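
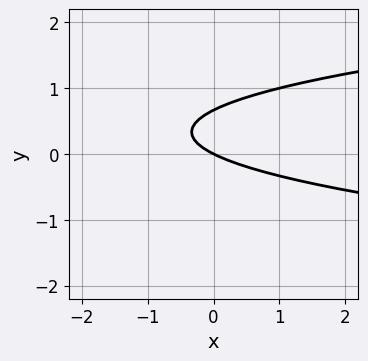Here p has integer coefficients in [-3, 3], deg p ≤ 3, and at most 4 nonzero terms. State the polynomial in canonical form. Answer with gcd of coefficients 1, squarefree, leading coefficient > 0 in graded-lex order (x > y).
3*y^2 - x - 2*y

(a) deg p = 2.
(b) From the axis intercepts and sections: it crosses the x-axis at the gridline x = 0; it meets the y-axis at y = 0 (among the integer gridlines).
(c) Matching integer coefficients to the picture gives p.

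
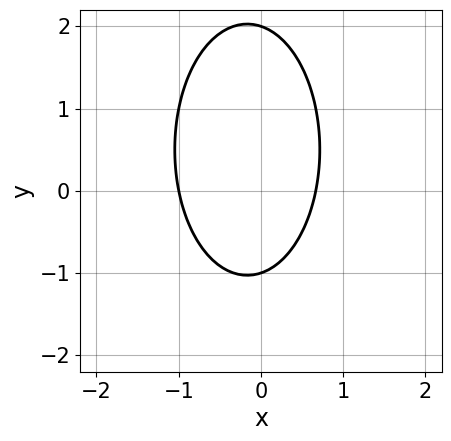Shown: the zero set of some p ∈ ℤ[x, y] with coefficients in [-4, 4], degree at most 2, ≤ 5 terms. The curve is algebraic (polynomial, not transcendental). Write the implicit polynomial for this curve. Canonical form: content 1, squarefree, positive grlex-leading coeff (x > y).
Degree: no degree-1 curve has this shape, so deg p = 2.
Observable constraints: it crosses the x-axis at the gridline x = -1; the y-axis gridline crossings are at y ∈ {-1, 2}.
The integer polynomial consistent with all of this is the stated p.

3*x^2 + y^2 + x - y - 2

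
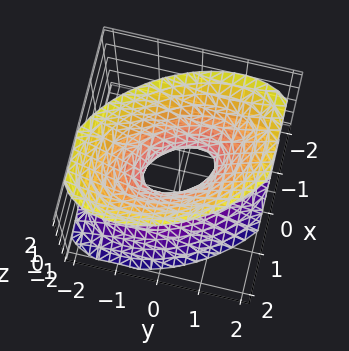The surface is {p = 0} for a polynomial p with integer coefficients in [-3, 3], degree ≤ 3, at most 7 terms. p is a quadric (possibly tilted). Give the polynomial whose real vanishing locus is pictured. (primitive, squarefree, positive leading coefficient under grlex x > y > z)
(a) The degree is 2 — no degree-1 surface has this shape.
(b) From the visible intercepts: it misses every integer gridline on the z-axis.
(c) Solving for integer coefficients yields p as stated.

3*x^2 + 2*x*y + 2*y^2 - 2*z^2 - 1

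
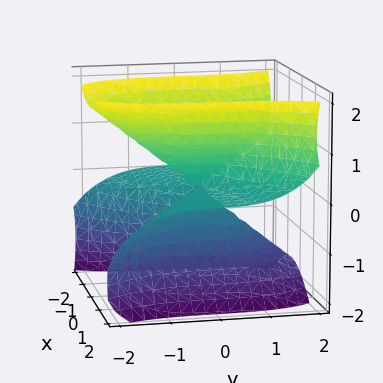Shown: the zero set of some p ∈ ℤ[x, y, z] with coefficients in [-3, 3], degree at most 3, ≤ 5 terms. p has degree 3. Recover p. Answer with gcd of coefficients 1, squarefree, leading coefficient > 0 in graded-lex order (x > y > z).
3*x^2*z - y^3 - 2*z^3

1. deg p = 3. No degree-2 surface has this shape.
2. From the axis intercepts and sections: it meets the y-axis at y = 0 (among the integer gridlines); the visible x-axis segment lies entirely on the surface; it meets the z-axis at z = 0 (among the integer gridlines).
3. Together with the visible shape, these determine p as stated.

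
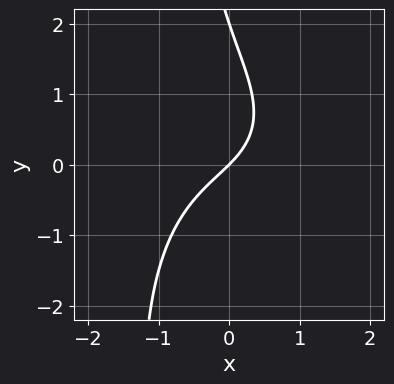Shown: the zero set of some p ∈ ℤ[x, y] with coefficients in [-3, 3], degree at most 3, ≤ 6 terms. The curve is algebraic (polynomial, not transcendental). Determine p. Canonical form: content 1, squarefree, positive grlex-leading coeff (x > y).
1. The degree is 3 — no degree-2 curve has this shape.
2. Against the integer gridlines: one x-axis crossing is at x = 0; the y-axis gridline crossings are at y ∈ {0, 2}.
3. Putting this together gives p.

x^3 + x*y^2 + y^2 + 2*x - 2*y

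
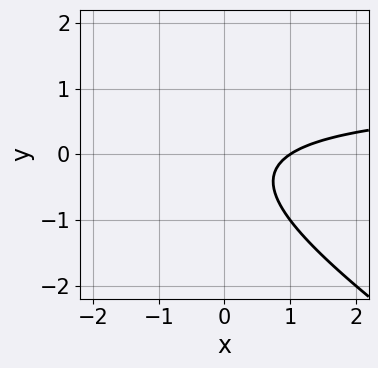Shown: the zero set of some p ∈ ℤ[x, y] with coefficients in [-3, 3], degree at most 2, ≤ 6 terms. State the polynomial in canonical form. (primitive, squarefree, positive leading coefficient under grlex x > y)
Degree: a generic line meets the curve in up to 2 points, so deg p = 2.
Against the integer gridlines: it crosses the x-axis at the gridline x = 1; it misses every integer gridline on the y-axis.
Together with the visible shape, these determine p as stated.

2*x*y + 3*y^2 - 2*x + y + 2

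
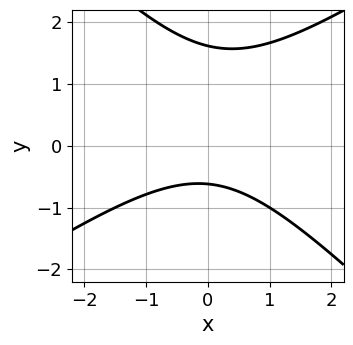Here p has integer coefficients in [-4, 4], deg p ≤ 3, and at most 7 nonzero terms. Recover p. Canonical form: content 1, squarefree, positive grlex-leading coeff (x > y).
2*x^2 - x*y - 3*y^2 + 3*y + 3

deg p = 2.
Observable constraints: it misses every integer gridline on the x-axis.
Solving for integer coefficients yields p as stated.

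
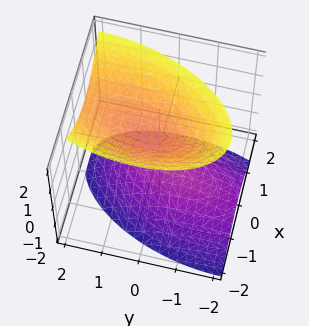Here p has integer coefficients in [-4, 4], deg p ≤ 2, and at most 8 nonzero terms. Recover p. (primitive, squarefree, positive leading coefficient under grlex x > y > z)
3*x^2 - x*y + y^2 - y*z - 2*z^2 + 1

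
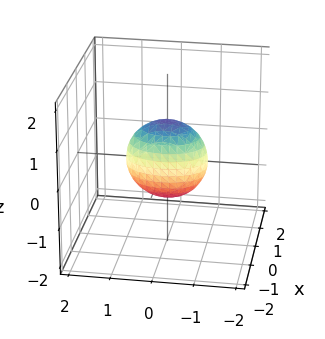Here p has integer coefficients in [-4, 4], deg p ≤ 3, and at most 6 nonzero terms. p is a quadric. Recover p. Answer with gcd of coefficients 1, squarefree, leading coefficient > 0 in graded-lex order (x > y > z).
2*x^2 + y^2 + z^2 - 1

(a) deg p = 2. A closed, bounded, convex surface; a quadric.
(b) Symmetries: mirror symmetry x ↦ −x ⇒ only even powers of x; mirror symmetry z ↦ −z ⇒ only even powers of z; it's symmetric under y → −y, forcing even powers of y.
(c) Reading off the gridlines: among the integer gridlines, it crosses the y-axis at y ∈ {-1, 1}; among the integer gridlines, it crosses the z-axis at z ∈ {-1, 1}.
(d) The integer polynomial consistent with all of this is the stated p.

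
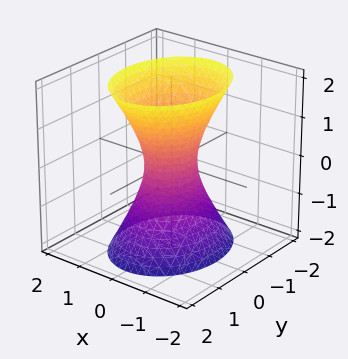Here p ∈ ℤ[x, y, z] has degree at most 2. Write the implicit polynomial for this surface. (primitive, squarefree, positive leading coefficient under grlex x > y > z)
3*x^2 + 2*y^2 - z^2 - 1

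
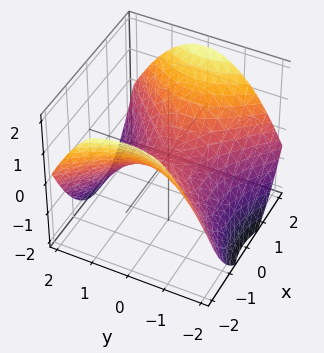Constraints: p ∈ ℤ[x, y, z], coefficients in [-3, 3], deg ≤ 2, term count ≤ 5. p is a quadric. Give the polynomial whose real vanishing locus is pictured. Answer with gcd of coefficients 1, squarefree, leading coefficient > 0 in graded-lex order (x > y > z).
The degree is 2 — a hyperbolic paraboloid; a quadric.
Symmetries: mirror symmetry x ↦ −x ⇒ only even powers of x; mirror symmetry y ↦ −y ⇒ only even powers of y.
Observable constraints: it meets the y-axis at y = 0 (among the integer gridlines); one x-axis crossing is at x = 0.
These observations pin down the coefficients.

x^2 - y^2 - 2*z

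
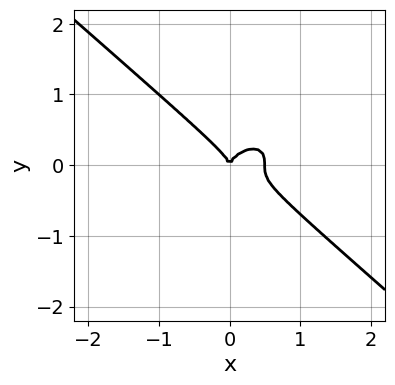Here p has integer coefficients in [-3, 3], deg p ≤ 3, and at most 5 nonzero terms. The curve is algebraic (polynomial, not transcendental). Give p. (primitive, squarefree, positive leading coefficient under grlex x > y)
2*x^3 + 3*y^3 - x^2

deg p = 3.
Against the integer gridlines: it meets the x-axis at x = 0 (among the integer gridlines); it meets the y-axis at y = 0 (among the integer gridlines).
Matching integer coefficients to the picture gives p.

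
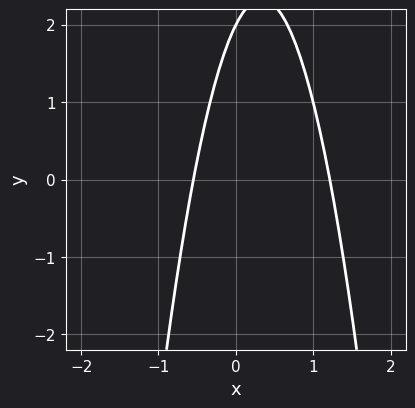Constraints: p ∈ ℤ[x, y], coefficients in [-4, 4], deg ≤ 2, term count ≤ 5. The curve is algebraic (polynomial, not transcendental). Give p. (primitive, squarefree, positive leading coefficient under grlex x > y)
3*x^2 - 2*x + y - 2

(a) The degree is 2 — a generic line meets the curve in up to 2 points.
(b) Observable constraints: one y-axis crossing is at y = 2.
(c) Matching integer coefficients to the picture gives p.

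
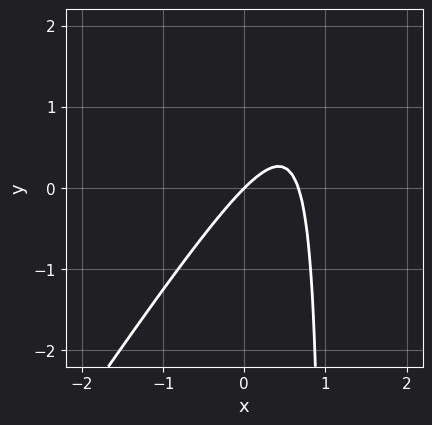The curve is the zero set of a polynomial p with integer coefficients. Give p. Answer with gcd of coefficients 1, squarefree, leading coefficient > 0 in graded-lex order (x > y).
3*x^2 - 2*x*y - 2*x + 2*y

First, deg p = 2.
Then, from the visible intercepts: it crosses the y-axis at the gridline y = 0; it crosses the x-axis at the gridline x = 0.
Finally, solving for integer coefficients yields p as stated.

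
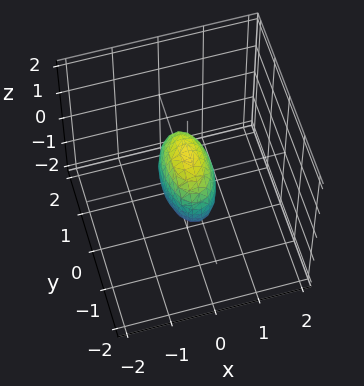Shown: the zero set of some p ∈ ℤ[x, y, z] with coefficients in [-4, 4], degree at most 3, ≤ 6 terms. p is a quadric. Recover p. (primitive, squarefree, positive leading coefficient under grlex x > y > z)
The degree is 2 — a closed, bounded, convex surface; a quadric.
Symmetries: the z ↦ −z reflection is a symmetry, so z appears only in even powers; mirror symmetry x ↦ −x ⇒ only even powers of x; mirror symmetry y ↦ −y ⇒ only even powers of y.
Reading off the gridlines: the z-axis gridline crossings are at z ∈ {-1, 1}; among the integer gridlines, it crosses the y-axis at y ∈ {-1, 1}.
The integer polynomial consistent with all of this is the stated p.

3*x^2 + y^2 + z^2 - 1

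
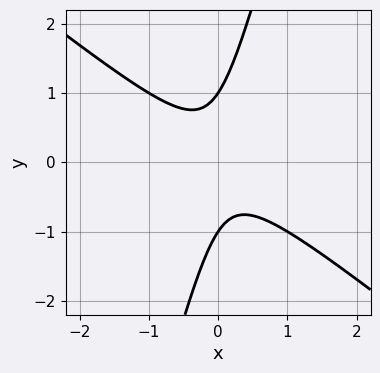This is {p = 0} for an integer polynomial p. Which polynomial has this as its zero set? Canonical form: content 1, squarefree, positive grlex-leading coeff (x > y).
3*x^2 + 3*x*y - y^2 + 1

The degree is 2 — no degree-1 curve has this shape.
Checking where it meets the axes: the y-axis gridline crossings are at y ∈ {-1, 1}; no x-intercept at any integer in the box.
Putting this together gives p.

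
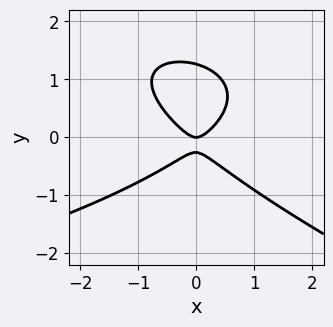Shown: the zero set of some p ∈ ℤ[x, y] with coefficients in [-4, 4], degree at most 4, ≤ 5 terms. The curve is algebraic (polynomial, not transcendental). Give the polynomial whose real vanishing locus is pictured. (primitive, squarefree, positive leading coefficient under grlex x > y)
The degree is 3 — a generic line meets the curve in up to 3 points.
Against the integer gridlines: it meets the y-axis at y = 0 (among the integer gridlines); it crosses the x-axis at the gridline x = 0.
Solving for integer coefficients yields p as stated.

x*y^2 + 3*y^3 + 3*x^2 - 3*y^2 - y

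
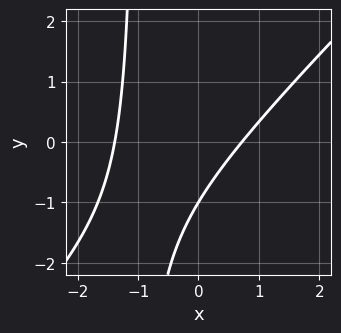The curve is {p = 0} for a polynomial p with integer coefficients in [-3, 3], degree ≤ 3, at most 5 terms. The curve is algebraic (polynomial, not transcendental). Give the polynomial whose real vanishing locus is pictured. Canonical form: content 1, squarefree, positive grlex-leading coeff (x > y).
First, the degree is 2 — a generic line meets the curve in up to 2 points.
Then, against the integer gridlines: it meets the y-axis at y = -1 (among the integer gridlines).
Finally, fitting integer coefficients to these (and the overall shape) gives p.

3*x^2 - 3*x*y + 2*x - 3*y - 3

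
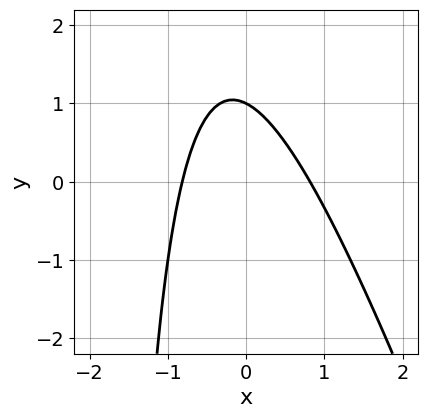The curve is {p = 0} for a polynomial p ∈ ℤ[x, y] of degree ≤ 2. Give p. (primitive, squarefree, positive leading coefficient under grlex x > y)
3*x^2 + x*y + 2*y - 2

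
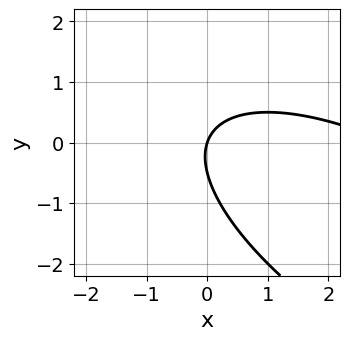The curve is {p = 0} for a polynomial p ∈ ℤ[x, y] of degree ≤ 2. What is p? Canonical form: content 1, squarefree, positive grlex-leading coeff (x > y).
x^2 + 2*x*y + 2*y^2 - 3*x + y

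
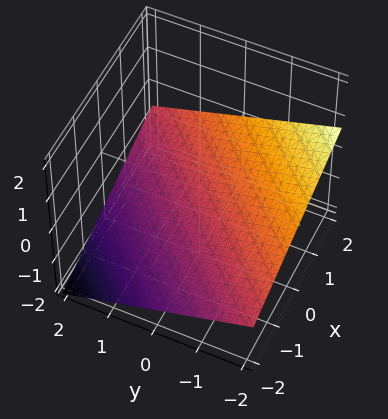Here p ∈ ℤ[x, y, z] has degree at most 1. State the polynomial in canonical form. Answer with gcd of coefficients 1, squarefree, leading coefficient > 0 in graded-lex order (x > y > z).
x - y - 3*z - 2

First, the degree is 1 — the surface is flat (a plane).
Next, reading off the gridlines: it meets the x-axis at x = 2 (among the integer gridlines); one y-axis crossing is at y = -2.
Finally, fitting integer coefficients to these (and the overall shape) gives p.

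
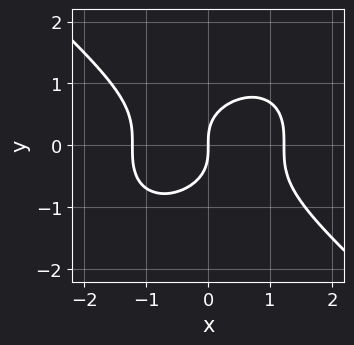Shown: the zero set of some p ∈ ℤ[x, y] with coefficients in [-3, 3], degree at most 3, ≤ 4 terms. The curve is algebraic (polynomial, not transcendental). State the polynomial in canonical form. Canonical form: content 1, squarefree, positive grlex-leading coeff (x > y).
2*x^3 + 3*y^3 - 3*x

(a) The degree is 3 — a generic line meets the curve in up to 3 points.
(b) Against the integer gridlines: it meets the x-axis at x = 0 (among the integer gridlines); it crosses the y-axis at the gridline y = 0.
(c) Matching integer coefficients to the picture gives p.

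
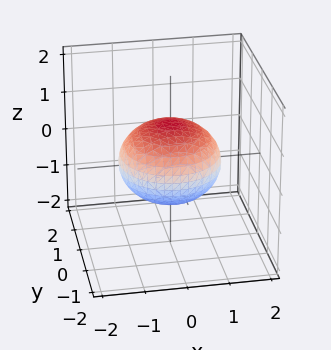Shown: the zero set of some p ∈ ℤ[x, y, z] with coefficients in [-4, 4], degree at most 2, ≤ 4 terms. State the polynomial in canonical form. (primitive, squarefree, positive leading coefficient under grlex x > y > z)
2*x^2 + 2*y^2 + 3*z^2 - 3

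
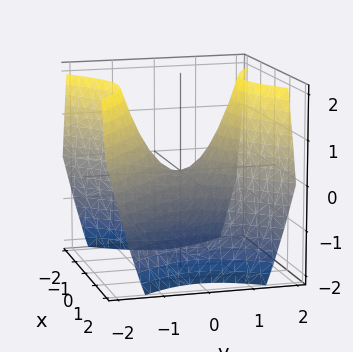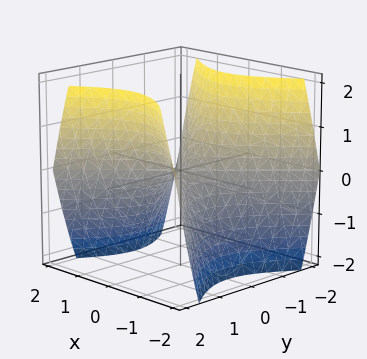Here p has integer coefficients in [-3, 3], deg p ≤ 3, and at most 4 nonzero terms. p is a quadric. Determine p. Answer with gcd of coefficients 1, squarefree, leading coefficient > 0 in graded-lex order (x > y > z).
x^2 - y^2 + z

(a) deg p = 2. A saddle surface; a quadric.
(b) Symmetries: mirror symmetry y ↦ −y ⇒ only even powers of y; it's symmetric under x → −x, forcing even powers of x.
(c) Checking where it meets the axes: one x-axis crossing is at x = 0; one z-axis crossing is at z = 0; it meets the y-axis at y = 0 (among the integer gridlines).
(d) Matching integer coefficients to the picture gives p.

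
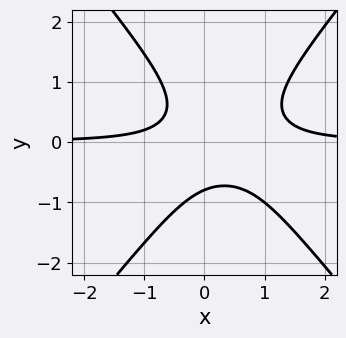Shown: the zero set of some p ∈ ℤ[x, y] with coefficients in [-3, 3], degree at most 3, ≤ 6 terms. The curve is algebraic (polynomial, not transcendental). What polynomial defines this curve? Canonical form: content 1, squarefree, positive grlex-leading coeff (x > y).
3*x^2*y - 2*y^3 - 2*x*y - 1

deg p = 3.
From the visible intercepts: the curve avoids every integer x-axis point in the box.
The integer polynomial consistent with all of this is the stated p.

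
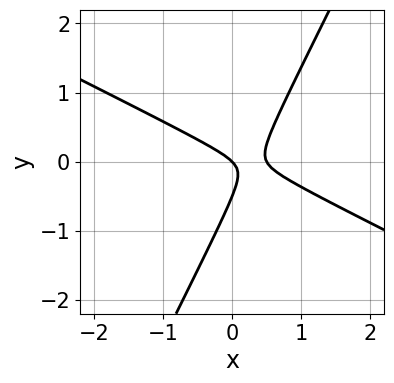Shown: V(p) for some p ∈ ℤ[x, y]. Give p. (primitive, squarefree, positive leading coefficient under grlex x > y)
2*x^2 + 3*x*y - 2*y^2 - x - y

Degree: no degree-1 curve has this shape, so deg p = 2.
Observable constraints: one y-axis crossing is at y = 0; it crosses the x-axis at the gridline x = 0.
Together with the visible shape, these determine p as stated.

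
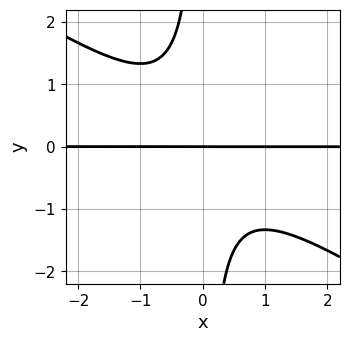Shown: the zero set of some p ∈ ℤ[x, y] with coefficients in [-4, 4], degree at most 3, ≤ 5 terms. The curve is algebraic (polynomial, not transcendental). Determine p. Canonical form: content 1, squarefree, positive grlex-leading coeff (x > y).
deg p = 3.
From the axis intercepts and sections: the visible x-axis segment lies entirely on the curve; one y-axis crossing is at y = 0.
Putting this together gives p.

2*x^2*y + 3*x*y^2 + 2*y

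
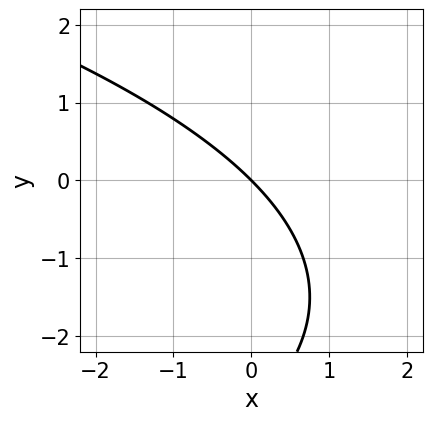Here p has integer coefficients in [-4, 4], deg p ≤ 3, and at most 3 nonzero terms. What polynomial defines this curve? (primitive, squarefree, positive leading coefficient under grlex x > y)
y^2 + 3*x + 3*y

1. The degree is 2 — the shape is more complex than any degree-1 curve.
2. Reading off the gridlines: it meets the x-axis at x = 0 (among the integer gridlines); it crosses the y-axis at the gridline y = 0.
3. The integer polynomial consistent with all of this is the stated p.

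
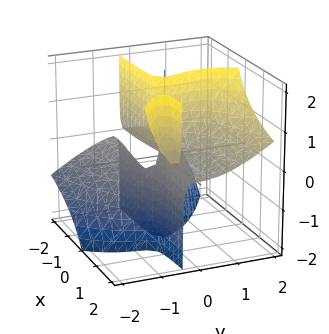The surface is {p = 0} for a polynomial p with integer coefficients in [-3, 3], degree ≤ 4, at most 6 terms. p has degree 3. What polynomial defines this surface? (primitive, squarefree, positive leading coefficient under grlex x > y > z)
3*x*y*z - 2*y^3 + 2*y^2*z + x*z

(a) The picture has 2 separate pieces. They look like related sheets of one shape, so recover p as a whole.
(b) The degree is 3 — a generic line meets the surface in up to 3 points.
(c) Against the integer gridlines: every point of the z-axis in the box is on the surface; one y-axis crossing is at y = 0; every point of the x-axis in the box is on the surface.
(d) Matching integer coefficients to the picture gives p.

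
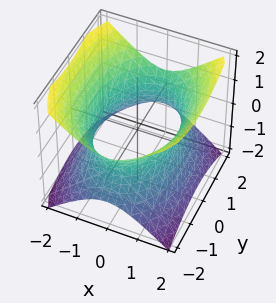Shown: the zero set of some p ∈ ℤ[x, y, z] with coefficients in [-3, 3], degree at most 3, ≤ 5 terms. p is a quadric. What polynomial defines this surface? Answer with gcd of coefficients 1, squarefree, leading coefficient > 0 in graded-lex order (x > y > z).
deg p = 2. An hourglass — one-sheet hyperboloid; a quadric.
Symmetries: mirror symmetry x ↦ −x ⇒ only even powers of x; the z ↦ −z reflection is a symmetry, so z appears only in even powers; mirror symmetry y ↦ −y ⇒ only even powers of y.
From the visible intercepts: no z-intercept at any integer in the box.
Solving for integer coefficients yields p as stated.

2*x^2 + y^2 - 2*z^2 - 3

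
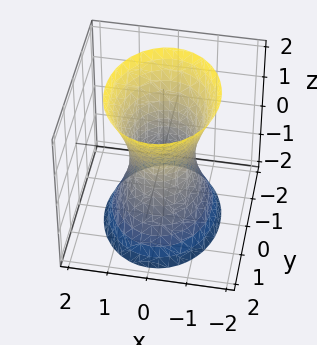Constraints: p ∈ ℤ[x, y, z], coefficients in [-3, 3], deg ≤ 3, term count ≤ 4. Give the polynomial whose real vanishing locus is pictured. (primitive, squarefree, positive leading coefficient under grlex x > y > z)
3*x^2 + 2*y^2 - z^2 - 2

First, deg p = 2.
Then, symmetries: it's symmetric under z → −z, forcing even powers of z; it's symmetric under y → −y, forcing even powers of y; mirror symmetry x ↦ −x ⇒ only even powers of x.
Then, against the integer gridlines: no z-intercept at any integer in the box; among the integer gridlines, it crosses the y-axis at y ∈ {-1, 1}.
Finally, together with the visible shape, these determine p as stated.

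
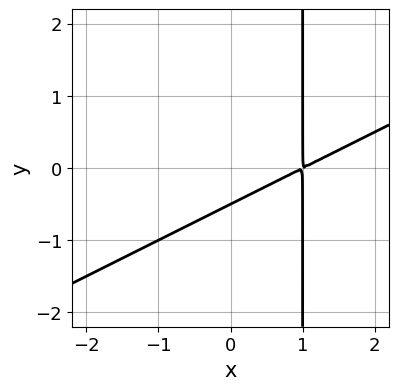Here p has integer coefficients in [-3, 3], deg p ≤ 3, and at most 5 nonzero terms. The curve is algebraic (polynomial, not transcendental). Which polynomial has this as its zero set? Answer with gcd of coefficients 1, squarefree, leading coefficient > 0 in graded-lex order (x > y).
x^2 - 2*x*y - 2*x + 2*y + 1

(a) Degree: no degree-1 curve has this shape, so deg p = 2.
(b) Matching integer coefficients to the picture gives p.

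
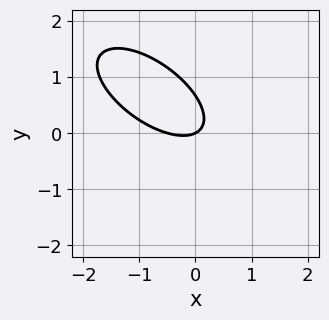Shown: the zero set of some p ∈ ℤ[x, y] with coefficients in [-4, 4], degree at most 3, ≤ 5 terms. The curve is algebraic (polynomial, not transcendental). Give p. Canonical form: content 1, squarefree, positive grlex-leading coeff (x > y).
2*x^2 + 3*x*y + 3*y^2 + x - 2*y

Degree: no degree-1 curve has this shape, so deg p = 2.
Reading off the gridlines: one x-axis crossing is at x = 0; it meets the y-axis at y = 0 (among the integer gridlines).
Solving for integer coefficients yields p as stated.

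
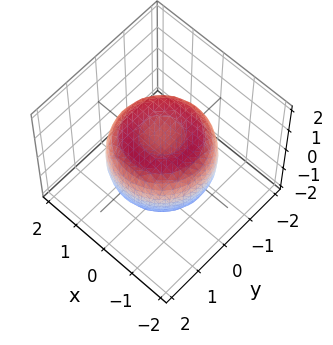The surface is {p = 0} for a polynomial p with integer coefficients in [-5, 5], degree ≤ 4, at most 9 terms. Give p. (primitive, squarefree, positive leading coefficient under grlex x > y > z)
2*x^4 + 4*x^2*y^2 + 2*y^4 - 3*x^2 - 3*y^2 + 3*z^2 - 2

First, degree: the shape is more complex than any degree-3 surface, so deg p = 4.
Next, symmetries: the z-axis is an axis of rotation, so x and y enter only as x² + y².
Next, checking where it meets the axes: a circular section at z = 1 has radius between 0 and 1.
Finally, assembling these constraints gives the stated polynomial.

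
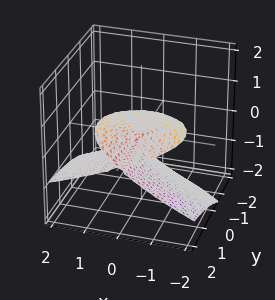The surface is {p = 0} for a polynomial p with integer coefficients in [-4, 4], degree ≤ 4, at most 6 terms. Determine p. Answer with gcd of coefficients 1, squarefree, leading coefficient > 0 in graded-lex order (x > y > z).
1. The degree is 3 — the shape is more complex than any degree-2 surface.
2. Reading off the gridlines: every point of the y-axis in the box is on the surface.
3. The integer polynomial consistent with all of this is the stated p.

3*y*z^2 - 3*z^3 - 2*x^2 - 2*x*z - z^2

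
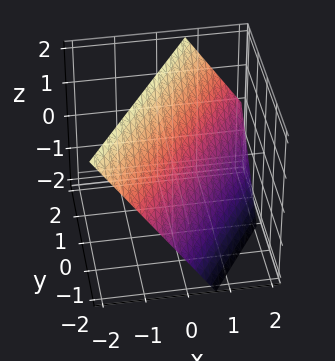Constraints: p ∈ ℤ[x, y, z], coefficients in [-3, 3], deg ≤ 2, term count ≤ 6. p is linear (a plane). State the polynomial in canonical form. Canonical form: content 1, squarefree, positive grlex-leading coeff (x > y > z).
1. The degree is 1 — the surface is flat (a plane).
2. Observable constraints: it crosses the z-axis at the gridline z = 1; one y-axis crossing is at y = -1.
3. These observations pin down the coefficients.

3*x - 2*y + 2*z - 2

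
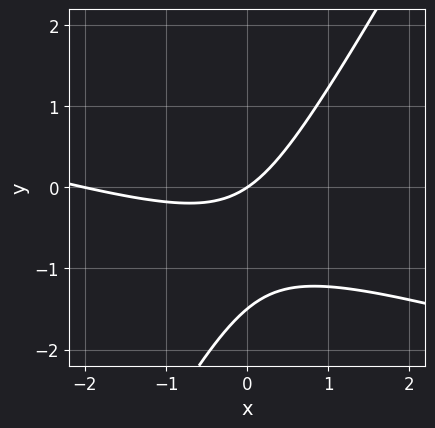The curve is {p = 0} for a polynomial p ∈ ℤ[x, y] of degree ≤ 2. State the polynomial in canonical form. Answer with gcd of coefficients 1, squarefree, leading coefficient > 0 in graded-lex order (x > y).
1. The degree is 2 — a generic line meets the curve in up to 2 points.
2. Checking where it meets the axes: among the integer gridlines, it crosses the x-axis at x ∈ {-2, 0}; it meets the y-axis at y = 0 (among the integer gridlines).
3. Putting this together gives p.

x^2 + 3*x*y - 2*y^2 + 2*x - 3*y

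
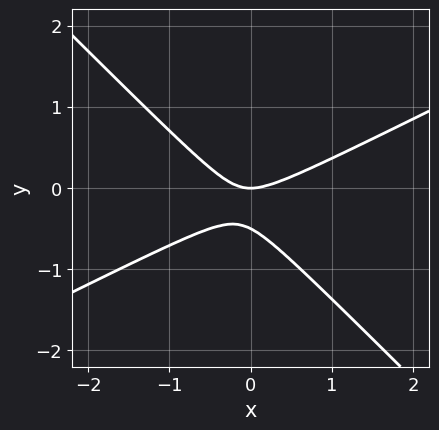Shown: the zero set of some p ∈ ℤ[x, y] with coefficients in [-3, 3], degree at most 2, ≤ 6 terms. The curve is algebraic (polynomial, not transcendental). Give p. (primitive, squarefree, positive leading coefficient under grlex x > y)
x^2 - x*y - 2*y^2 - y

Degree: the shape is more complex than any degree-1 curve, so deg p = 2.
Observable constraints: it meets the x-axis at x = 0 (among the integer gridlines); one y-axis crossing is at y = 0.
These observations pin down the coefficients.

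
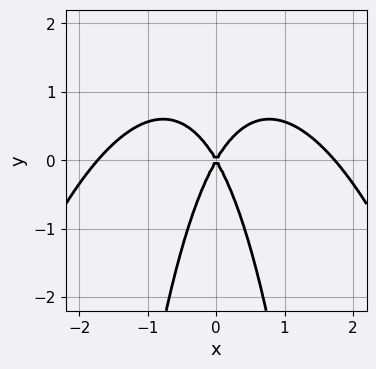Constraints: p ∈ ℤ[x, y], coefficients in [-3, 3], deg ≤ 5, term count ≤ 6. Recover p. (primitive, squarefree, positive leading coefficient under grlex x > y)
Degree: a generic line meets the curve in up to 4 points, so deg p = 4.
Symmetries: it's symmetric under x → −x, forcing even powers of x.
Against the integer gridlines: it crosses the x-axis at the gridline x = 0; it crosses the y-axis at the gridline y = 0.
These observations pin down the coefficients.

x^4 + 3*x^2*y - 3*x^2 + y^2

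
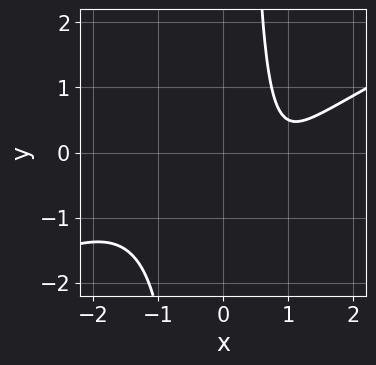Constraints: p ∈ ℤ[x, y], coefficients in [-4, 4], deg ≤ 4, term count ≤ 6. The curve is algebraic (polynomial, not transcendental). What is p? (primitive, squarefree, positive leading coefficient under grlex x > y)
(a) The degree is 4 — no degree-3 curve has this shape.
(b) Checking where it meets the axes: the curve avoids every integer x-axis point in the box; the curve avoids every integer y-axis point in the box.
(c) Together with the visible shape, these determine p as stated.

x^4 - 2*x^3*y - 2*x + 2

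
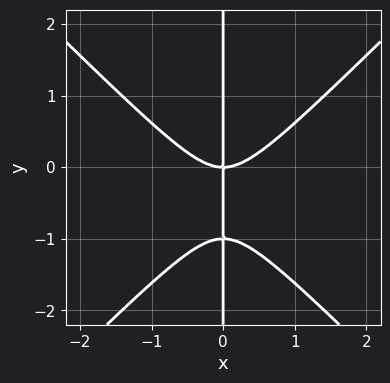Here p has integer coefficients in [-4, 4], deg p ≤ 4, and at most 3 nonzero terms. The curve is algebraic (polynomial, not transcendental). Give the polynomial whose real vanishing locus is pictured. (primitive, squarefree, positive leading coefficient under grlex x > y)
(a) Degree: a generic line meets the curve in up to 3 points, so deg p = 3.
(b) Checking where it meets the axes: it crosses the x-axis at the gridline x = 0; every point of the y-axis in the box is on the curve.
(c) Together with the visible shape, these determine p as stated.

x^3 - x*y^2 - x*y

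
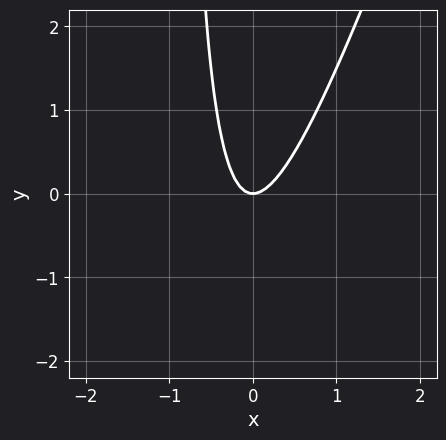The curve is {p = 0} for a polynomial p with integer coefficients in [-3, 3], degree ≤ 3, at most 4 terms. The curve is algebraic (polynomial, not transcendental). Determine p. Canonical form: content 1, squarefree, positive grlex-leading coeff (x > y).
3*x^2 - x*y - y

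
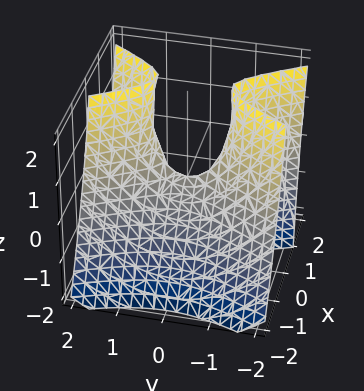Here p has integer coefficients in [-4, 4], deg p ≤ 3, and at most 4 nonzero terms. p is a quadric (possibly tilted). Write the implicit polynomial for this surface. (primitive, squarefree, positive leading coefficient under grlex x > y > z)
3*x^2 - 2*x*z - y^2 + z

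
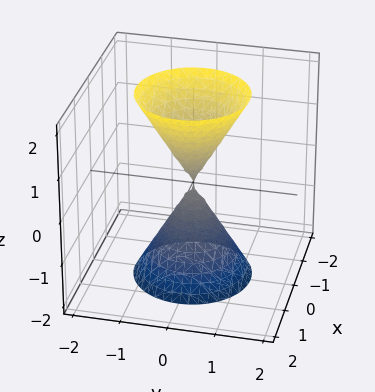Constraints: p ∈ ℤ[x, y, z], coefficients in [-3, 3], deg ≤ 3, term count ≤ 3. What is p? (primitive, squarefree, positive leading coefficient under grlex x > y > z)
3*x^2 + 3*y^2 - z^2

(a) The picture has 2 separate pieces. They look like related sheets of one shape, so recover p as a whole.
(b) The degree is 2 — two nappes meeting at a single point; a quadric.
(c) Symmetries: it's symmetric under z → −z, forcing even powers of z; the surface is invariant under rotation about z: p = q(x² + y², z).
(d) Observable constraints: one x-axis crossing is at x = 0; one z-axis crossing is at z = 0.
(e) Matching integer coefficients to the picture gives p.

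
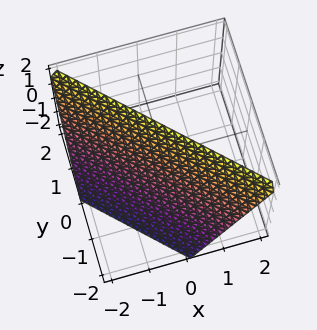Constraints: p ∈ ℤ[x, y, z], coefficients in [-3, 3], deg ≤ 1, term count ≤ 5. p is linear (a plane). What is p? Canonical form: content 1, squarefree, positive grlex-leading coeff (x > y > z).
2*x + 2*y - z + 2

deg p = 1. The surface is flat (a plane).
Against the integer gridlines: one y-axis crossing is at y = -1; it meets the z-axis at z = 2 (among the integer gridlines).
Matching integer coefficients to the picture gives p. Check: (-1, 0, 0) on the x-axis lies on the surface, and p(-1, 0, 0) = 0. ✓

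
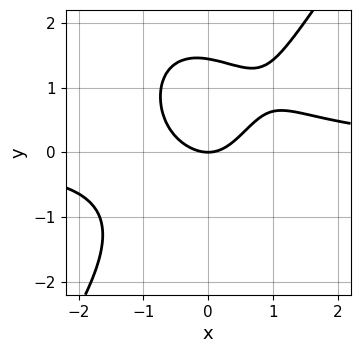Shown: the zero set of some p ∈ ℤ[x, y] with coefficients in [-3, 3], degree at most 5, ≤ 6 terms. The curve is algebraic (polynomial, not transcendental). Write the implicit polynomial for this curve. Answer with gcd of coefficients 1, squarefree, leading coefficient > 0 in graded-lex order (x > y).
3*x^3*y - y^4 - 3*x^2 - x*y + 3*y

(a) The degree is 4 — a generic line meets the curve in up to 4 points.
(b) Against the integer gridlines: it crosses the x-axis at the gridline x = 0; it crosses the y-axis at the gridline y = 0.
(c) The integer polynomial consistent with all of this is the stated p.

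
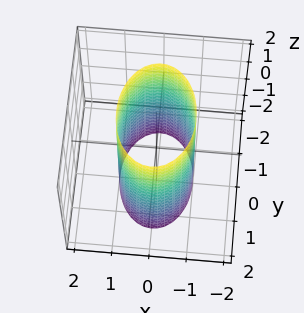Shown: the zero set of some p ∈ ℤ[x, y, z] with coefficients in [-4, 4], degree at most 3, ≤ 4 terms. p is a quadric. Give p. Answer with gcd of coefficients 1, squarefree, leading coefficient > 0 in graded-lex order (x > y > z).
First, degree: constant cross-section along one axis; a quadric, so deg p = 2.
Next, symmetries: the y ↦ −y reflection is a symmetry, so y appears only in even powers; the z ↦ −z reflection is a symmetry, so z appears only in even powers; mirror symmetry x ↦ −x ⇒ only even powers of x.
Then, reading off the gridlines: the x-axis gridline crossings are at x ∈ {-1, 1}; it misses every integer gridline on the z-axis.
Finally, the integer polynomial consistent with all of this is the stated p.

2*x^2 + y^2 - 2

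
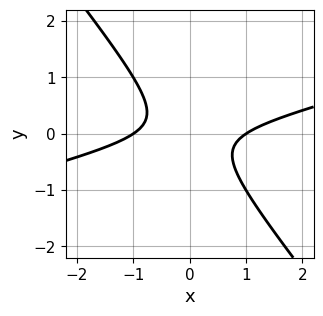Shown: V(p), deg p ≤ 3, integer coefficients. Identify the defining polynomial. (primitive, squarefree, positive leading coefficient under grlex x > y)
First, deg p = 2. A generic line meets the curve in up to 2 points.
Next, checking where it meets the axes: the x-axis gridline crossings are at x ∈ {-1, 1}; it misses every integer gridline on the y-axis.
Finally, these observations pin down the coefficients.

x^2 - 3*x*y - 3*y^2 - 1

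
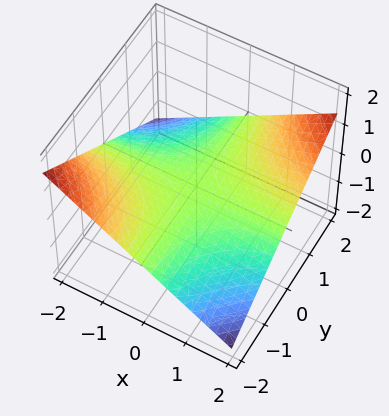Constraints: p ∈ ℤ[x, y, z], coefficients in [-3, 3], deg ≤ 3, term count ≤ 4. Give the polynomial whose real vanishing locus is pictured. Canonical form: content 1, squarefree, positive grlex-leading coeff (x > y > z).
1. deg p = 2.
2. From the axis intercepts and sections: the visible y-axis segment lies entirely on the surface; one z-axis crossing is at z = 0.
3. Together with the visible shape, these determine p as stated.

x*y - 3*z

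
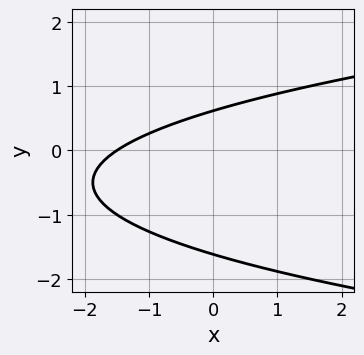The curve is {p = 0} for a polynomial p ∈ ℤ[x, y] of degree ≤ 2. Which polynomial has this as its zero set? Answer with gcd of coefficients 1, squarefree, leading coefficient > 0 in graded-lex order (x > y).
(a) deg p = 2. No degree-1 curve has this shape.
(b) Matching integer coefficients to the picture gives p.

3*y^2 - 2*x + 3*y - 3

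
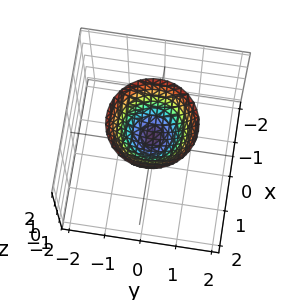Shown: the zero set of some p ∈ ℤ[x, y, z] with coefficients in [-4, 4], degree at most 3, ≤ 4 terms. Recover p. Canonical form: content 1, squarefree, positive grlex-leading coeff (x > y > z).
3*x^2 + 3*y^2 - 3*z + 2

First, the degree is 2 — the shape is more complex than any degree-1 surface.
Then, symmetries: rotational symmetry about the z-axis ⇒ p depends on x, y only through x² + y².
Then, from the axis intercepts and sections: a circular section at z = 2 has radius between 1 and 2; the surface avoids every integer y-axis point in the box; no x-intercept at any integer in the box.
Finally, the integer polynomial consistent with all of this is the stated p.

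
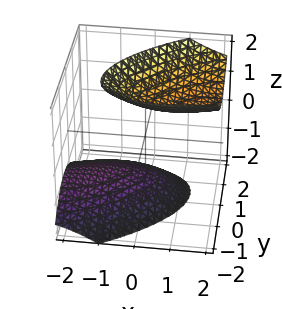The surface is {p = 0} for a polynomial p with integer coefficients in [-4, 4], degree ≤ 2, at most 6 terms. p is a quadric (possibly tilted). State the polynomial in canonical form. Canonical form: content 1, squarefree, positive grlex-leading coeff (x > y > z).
I count 2 distinct pieces. Treating them together as one polynomial.
The degree is 2 — the shape is more complex than any degree-1 surface.
Against the integer gridlines: it misses every integer gridline on the y-axis; the surface avoids every integer x-axis point in the box.
Putting this together gives p.

x^2 - 2*x*y - 2*x*z + 3*y^2 - 2*z^2 + 3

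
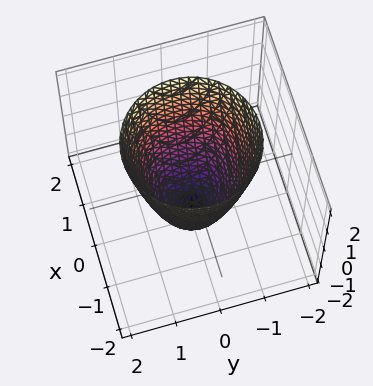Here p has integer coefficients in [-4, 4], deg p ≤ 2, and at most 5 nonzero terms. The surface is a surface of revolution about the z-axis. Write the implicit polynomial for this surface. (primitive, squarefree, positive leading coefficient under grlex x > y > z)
2*x^2 + 2*y^2 - z - 2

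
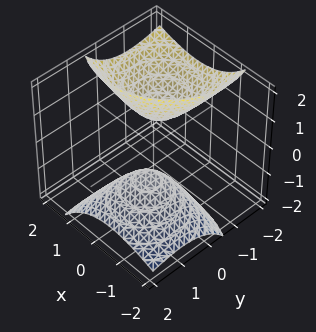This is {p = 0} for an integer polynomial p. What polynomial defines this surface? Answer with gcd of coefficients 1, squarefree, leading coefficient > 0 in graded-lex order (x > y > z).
(a) There are 2 components. They look like related sheets of one shape, so recover p as a whole.
(b) Degree: no degree-1 surface has this shape, so deg p = 2.
(c) Against the integer gridlines: among the integer gridlines, it crosses the z-axis at z ∈ {-1, 1}; no y-intercept at any integer in the box; the surface avoids every integer x-axis point in the box.
(d) Solving for integer coefficients yields p as stated.

2*x^2 - 2*x*z + 2*y^2 + 3*y*z - z^2 + 1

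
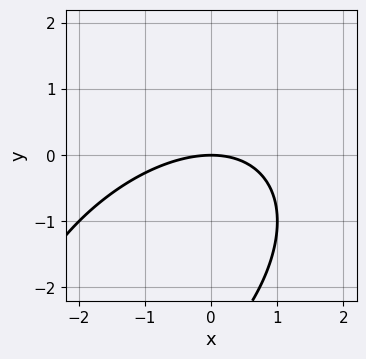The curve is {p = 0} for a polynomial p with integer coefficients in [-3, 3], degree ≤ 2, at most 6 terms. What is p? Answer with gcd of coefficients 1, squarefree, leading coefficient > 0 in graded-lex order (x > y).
x^2 - x*y + y^2 + 3*y

1. Degree: the shape is more complex than any degree-1 curve, so deg p = 2.
2. Checking where it meets the axes: it crosses the y-axis at the gridline y = 0; one x-axis crossing is at x = 0.
3. Putting this together gives p.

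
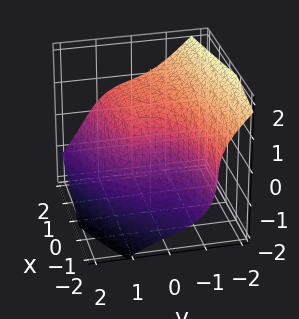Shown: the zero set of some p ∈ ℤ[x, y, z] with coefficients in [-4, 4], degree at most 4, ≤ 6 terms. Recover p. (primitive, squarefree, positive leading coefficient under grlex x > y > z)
2*x*y*z + 3*y^3 + 3*z^3 + 2*x*z - 3*x

First, the degree is 3 — no degree-2 surface has this shape.
Then, against the integer gridlines: it crosses the x-axis at the gridline x = 0; one z-axis crossing is at z = 0.
Finally, fitting integer coefficients to these (and the overall shape) gives p.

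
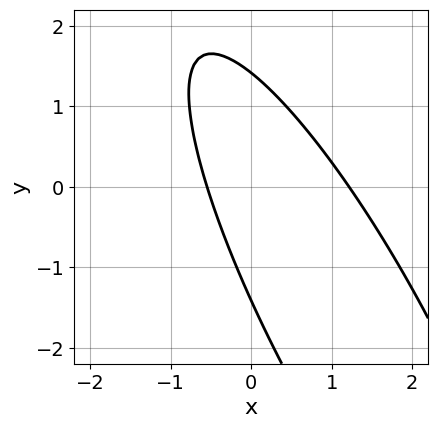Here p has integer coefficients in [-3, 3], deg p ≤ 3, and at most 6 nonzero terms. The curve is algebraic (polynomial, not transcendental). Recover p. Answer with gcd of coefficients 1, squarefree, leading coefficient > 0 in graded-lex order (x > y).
First, degree: no degree-1 curve has this shape, so deg p = 2.
Finally, matching integer coefficients to the picture gives p.

3*x^2 + 3*x*y + y^2 - 2*x - 2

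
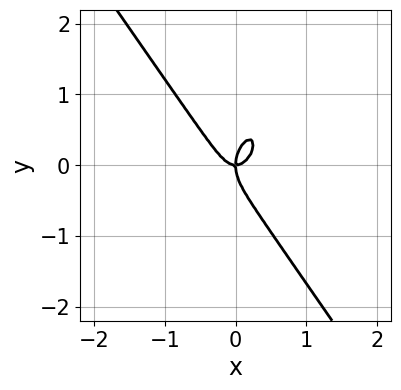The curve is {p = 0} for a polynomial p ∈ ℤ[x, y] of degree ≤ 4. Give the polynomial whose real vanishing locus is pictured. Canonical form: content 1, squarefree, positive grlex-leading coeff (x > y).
3*x^3 + y^3 - x*y

(a) The degree is 3 — a generic line meets the curve in up to 3 points.
(b) Against the integer gridlines: one y-axis crossing is at y = 0; one x-axis crossing is at x = 0.
(c) Putting this together gives p.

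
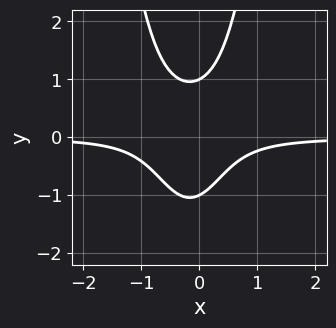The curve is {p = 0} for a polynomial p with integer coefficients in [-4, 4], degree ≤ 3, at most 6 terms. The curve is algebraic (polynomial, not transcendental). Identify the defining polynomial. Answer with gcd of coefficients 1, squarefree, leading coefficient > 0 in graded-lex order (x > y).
3*x^2*y + x*y - y^2 + 1

(a) The degree is 3 — no degree-2 curve has this shape.
(b) Against the integer gridlines: no x-intercept at any integer in the box; among the integer gridlines, it crosses the y-axis at y ∈ {-1, 1}.
(c) Putting this together gives p.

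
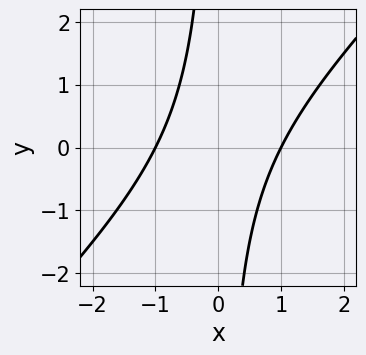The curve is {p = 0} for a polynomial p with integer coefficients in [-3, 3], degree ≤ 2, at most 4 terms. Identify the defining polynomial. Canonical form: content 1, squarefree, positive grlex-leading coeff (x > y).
x^2 - x*y - 1

(a) Degree: a generic line meets the curve in up to 2 points, so deg p = 2.
(b) Checking where it meets the axes: it misses every integer gridline on the y-axis; among the integer gridlines, it crosses the x-axis at x ∈ {-1, 1}.
(c) Assembling these constraints gives the stated polynomial.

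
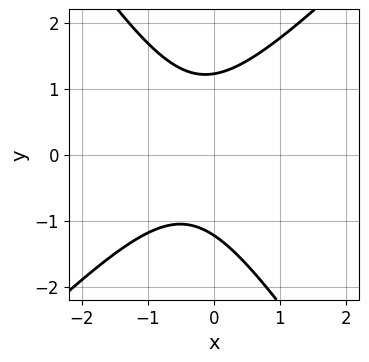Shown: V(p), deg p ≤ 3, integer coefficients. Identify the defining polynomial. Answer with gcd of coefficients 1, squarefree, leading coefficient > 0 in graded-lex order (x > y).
The degree is 2 — no degree-1 curve has this shape.
From the visible intercepts: the curve avoids every integer x-axis point in the box.
These observations pin down the coefficients.

3*x^2 - x*y - 2*y^2 + 2*x + 3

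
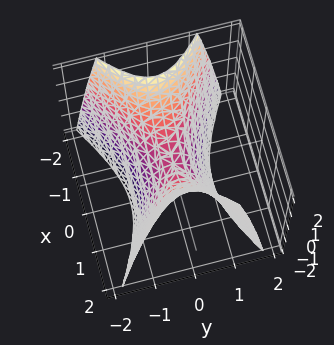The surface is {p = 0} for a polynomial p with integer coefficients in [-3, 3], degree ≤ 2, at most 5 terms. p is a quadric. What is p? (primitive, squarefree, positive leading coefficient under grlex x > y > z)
x^2 - 2*y^2 - z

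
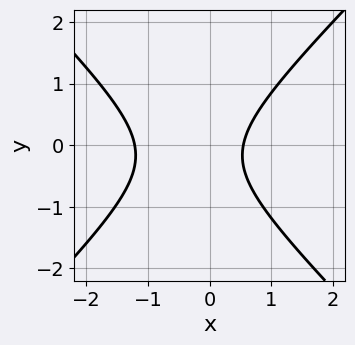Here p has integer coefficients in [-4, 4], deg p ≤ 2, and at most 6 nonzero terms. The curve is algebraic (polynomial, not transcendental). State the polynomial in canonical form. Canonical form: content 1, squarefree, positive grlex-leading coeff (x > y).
The degree is 2 — a generic line meets the curve in up to 2 points.
Observable constraints: it misses every integer gridline on the y-axis.
Matching integer coefficients to the picture gives p.

3*x^2 - 3*y^2 + 2*x - y - 2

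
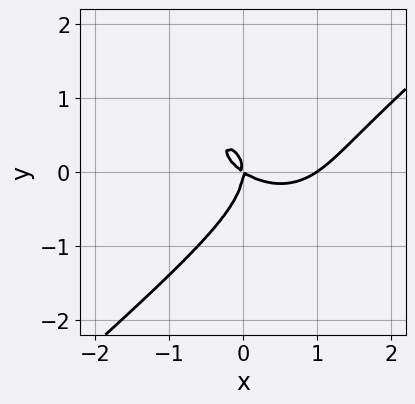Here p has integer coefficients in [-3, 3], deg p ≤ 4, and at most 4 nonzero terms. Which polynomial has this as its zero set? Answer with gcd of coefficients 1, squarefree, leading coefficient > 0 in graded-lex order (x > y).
2*x^3 - 3*y^3 - 2*x^2 - 3*x*y

(a) deg p = 3.
(b) From the visible intercepts: among the integer gridlines, it crosses the x-axis at x ∈ {0, 1}; it meets the y-axis at y = 0 (among the integer gridlines).
(c) The integer polynomial consistent with all of this is the stated p.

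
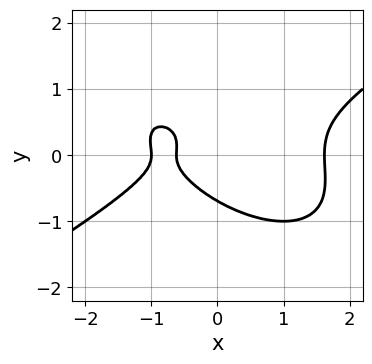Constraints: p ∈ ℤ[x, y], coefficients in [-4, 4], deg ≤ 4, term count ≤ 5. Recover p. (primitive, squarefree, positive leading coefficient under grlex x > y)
(a) Degree: a generic line meets the curve in up to 3 points, so deg p = 3.
(b) From the axis intercepts and sections: one x-axis crossing is at x = -1.
(c) These observations pin down the coefficients.

x^3 - x*y^2 - 3*y^3 - 2*x - 1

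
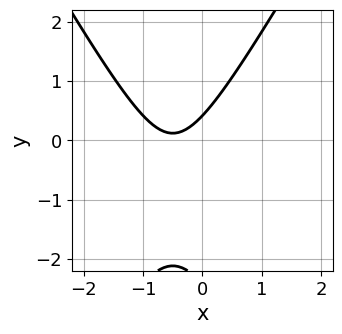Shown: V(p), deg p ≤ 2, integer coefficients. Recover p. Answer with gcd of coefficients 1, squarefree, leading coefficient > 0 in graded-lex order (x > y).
3*x^2 - y^2 + 3*x - 2*y + 1

1. deg p = 2.
2. From the axis intercepts and sections: the curve avoids every integer x-axis point in the box.
3. The integer polynomial consistent with all of this is the stated p.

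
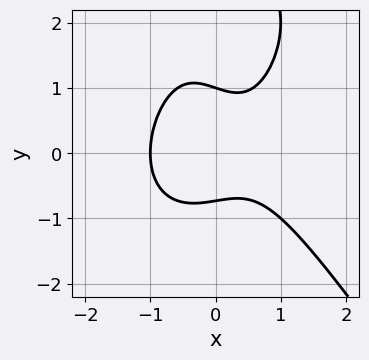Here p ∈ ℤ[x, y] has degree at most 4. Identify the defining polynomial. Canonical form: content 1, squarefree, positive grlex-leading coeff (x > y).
1. Degree: a generic line meets the curve in up to 3 points, so deg p = 3.
2. Against the integer gridlines: it meets the x-axis at x = -1 (among the integer gridlines); one y-axis crossing is at y = 1.
3. Matching integer coefficients to the picture gives p.

3*x^3 + y^3 - 3*y^2 - x + 2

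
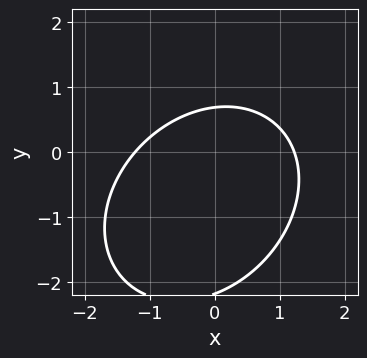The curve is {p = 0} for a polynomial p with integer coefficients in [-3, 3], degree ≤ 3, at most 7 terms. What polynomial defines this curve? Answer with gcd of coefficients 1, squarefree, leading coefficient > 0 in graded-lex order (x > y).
(a) deg p = 2. No degree-1 curve has this shape.
(b) Matching integer coefficients to the picture gives p.

2*x^2 - x*y + 2*y^2 + 3*y - 3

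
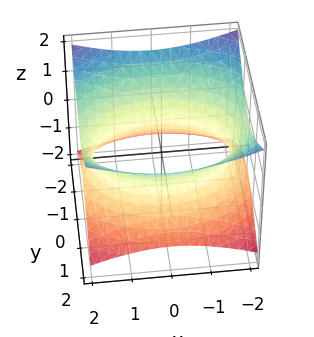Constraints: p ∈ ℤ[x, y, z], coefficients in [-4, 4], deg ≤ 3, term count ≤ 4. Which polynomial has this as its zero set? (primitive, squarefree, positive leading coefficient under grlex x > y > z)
x^2 + 2*y^2 - 3*z^2 - 3

First, degree: an hourglass — one-sheet hyperboloid; a quadric, so deg p = 2.
Then, symmetries: the x ↦ −x reflection is a symmetry, so x appears only in even powers; it's symmetric under y → −y, forcing even powers of y; mirror symmetry z ↦ −z ⇒ only even powers of z.
Then, from the axis intercepts and sections: no z-intercept at any integer in the box.
Finally, fitting integer coefficients to these (and the overall shape) gives p.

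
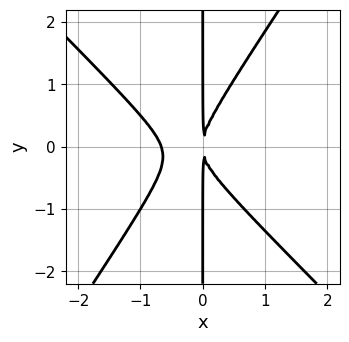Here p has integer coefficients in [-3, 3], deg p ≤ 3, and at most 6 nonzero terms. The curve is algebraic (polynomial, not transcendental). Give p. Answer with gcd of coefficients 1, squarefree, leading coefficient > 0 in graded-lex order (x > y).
3*x^3 + x^2*y - 2*x*y^2 + 2*x^2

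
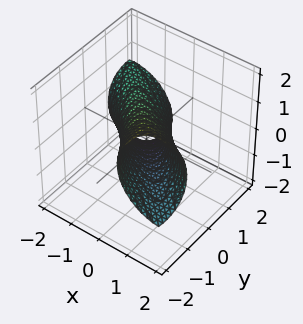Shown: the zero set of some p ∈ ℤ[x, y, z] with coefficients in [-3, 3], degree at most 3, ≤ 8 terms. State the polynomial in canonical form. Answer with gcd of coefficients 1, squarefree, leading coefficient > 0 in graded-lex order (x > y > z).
Degree: the shape is more complex than any degree-1 surface, so deg p = 2.
Observable constraints: among the integer gridlines, it crosses the y-axis at y ∈ {-1, 1}; the x-axis gridline crossings are at x ∈ {-1, 1}.
Assembling these constraints gives the stated polynomial.

x^2 + 2*x*y + y^2 + y*z + z^2 - 1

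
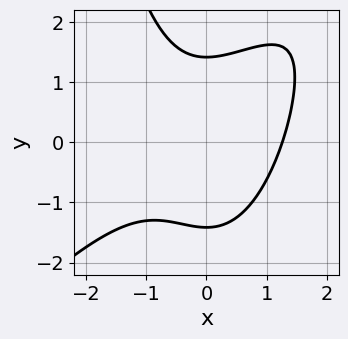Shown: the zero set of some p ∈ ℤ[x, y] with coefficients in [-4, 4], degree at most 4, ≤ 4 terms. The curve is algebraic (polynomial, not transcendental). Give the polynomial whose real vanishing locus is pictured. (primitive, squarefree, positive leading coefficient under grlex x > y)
x^3 - x^2*y + y^2 - 2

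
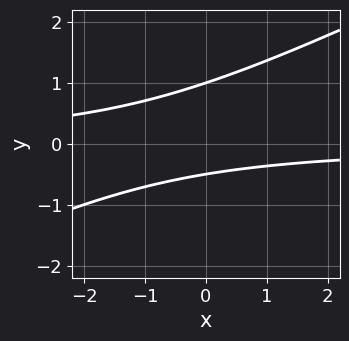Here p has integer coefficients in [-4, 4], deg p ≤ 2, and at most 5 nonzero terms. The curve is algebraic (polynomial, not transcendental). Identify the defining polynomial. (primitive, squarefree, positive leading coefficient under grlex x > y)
x*y - 2*y^2 + y + 1

1. deg p = 2. The shape is more complex than any degree-1 curve.
2. Reading off the gridlines: it crosses the y-axis at the gridline y = 1; it misses every integer gridline on the x-axis.
3. Putting this together gives p.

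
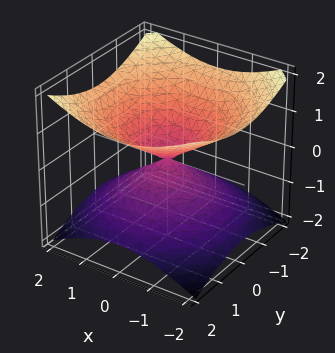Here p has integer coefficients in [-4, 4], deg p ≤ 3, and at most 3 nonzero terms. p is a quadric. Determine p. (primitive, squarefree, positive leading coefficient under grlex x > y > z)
x^2 + y^2 - 2*z^2

The degree is 2 — two nappes meeting at a single point; a quadric.
Symmetries: rotational symmetry about the z-axis ⇒ p depends on x, y only through x² + y²; the z ↦ −z reflection is a symmetry, so z appears only in even powers.
Reading off the gridlines: a circular section at z = 1 has radius between 1 and 2; it meets the z-axis at z = 0 (among the integer gridlines).
Together with the visible shape, these determine p as stated.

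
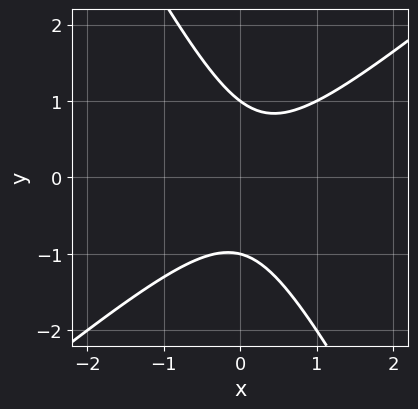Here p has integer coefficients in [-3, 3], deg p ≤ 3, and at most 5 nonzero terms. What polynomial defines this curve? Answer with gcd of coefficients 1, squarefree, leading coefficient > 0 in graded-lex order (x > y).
3*x^2 - 2*x*y - 2*y^2 - x + 2

First, degree: a generic line meets the curve in up to 2 points, so deg p = 2.
Then, from the visible intercepts: among the integer gridlines, it crosses the y-axis at y ∈ {-1, 1}; no x-intercept at any integer in the box.
Finally, together with the visible shape, these determine p as stated.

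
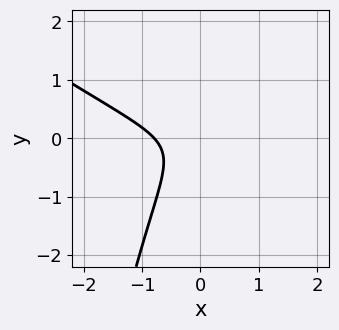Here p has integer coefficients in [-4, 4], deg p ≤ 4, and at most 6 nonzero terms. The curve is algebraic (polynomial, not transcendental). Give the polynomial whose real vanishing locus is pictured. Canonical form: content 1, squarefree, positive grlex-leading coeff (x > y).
2*x^3 + 3*x^2*y - 2*x*y + 3*y^2 + 1

1. deg p = 3.
2. From the visible intercepts: no y-intercept at any integer in the box.
3. Together with the visible shape, these determine p as stated.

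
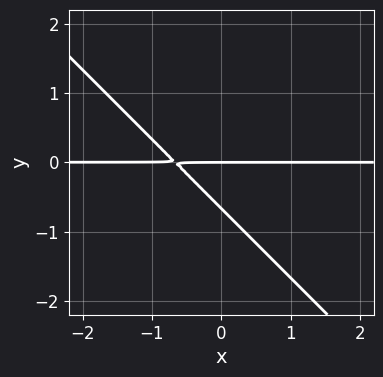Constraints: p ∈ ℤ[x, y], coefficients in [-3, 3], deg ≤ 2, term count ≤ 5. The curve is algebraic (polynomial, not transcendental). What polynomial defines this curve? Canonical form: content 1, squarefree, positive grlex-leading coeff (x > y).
3*x*y + 3*y^2 + 2*y

First, deg p = 2. No degree-1 curve has this shape.
Then, checking where it meets the axes: it meets the y-axis at y = 0 (among the integer gridlines); every point of the x-axis in the box is on the curve.
Finally, matching integer coefficients to the picture gives p.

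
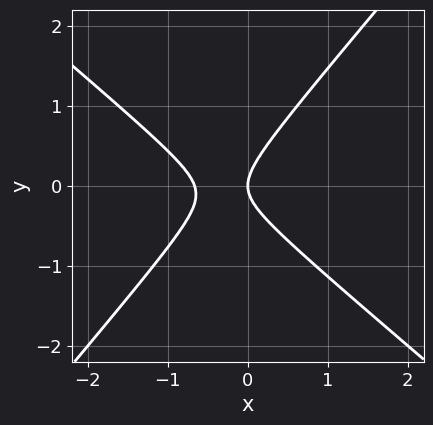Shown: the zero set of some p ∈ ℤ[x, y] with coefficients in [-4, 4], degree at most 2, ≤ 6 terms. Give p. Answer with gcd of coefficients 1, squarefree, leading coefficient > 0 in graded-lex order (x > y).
3*x^2 + x*y - 3*y^2 + 2*x

1. The degree is 2 — no degree-1 curve has this shape.
2. Against the integer gridlines: it crosses the y-axis at the gridline y = 0; it meets the x-axis at x = 0 (among the integer gridlines).
3. Putting this together gives p.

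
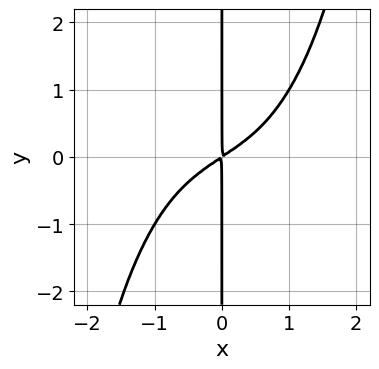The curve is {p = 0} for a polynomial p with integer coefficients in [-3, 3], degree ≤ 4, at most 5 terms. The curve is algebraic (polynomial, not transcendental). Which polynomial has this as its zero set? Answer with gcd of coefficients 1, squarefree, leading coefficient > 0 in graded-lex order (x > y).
x^4 + 2*x^2 - 3*x*y

Degree: the shape is more complex than any degree-3 curve, so deg p = 4.
Reading off the gridlines: every point of the y-axis in the box is on the curve.
Matching integer coefficients to the picture gives p.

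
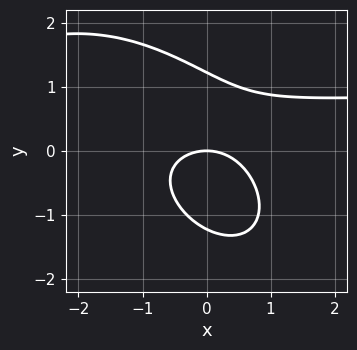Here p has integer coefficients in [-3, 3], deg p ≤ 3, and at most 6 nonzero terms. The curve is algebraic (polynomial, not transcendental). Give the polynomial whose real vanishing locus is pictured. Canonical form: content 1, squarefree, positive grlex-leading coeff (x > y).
1. Degree: the shape is more complex than any degree-2 curve, so deg p = 3.
2. Checking where it meets the axes: it crosses the y-axis at the gridline y = 0; it meets the x-axis at x = 0 (among the integer gridlines).
3. Together with the visible shape, these determine p as stated.

2*x^2*y + 2*x*y^2 + 2*y^3 - 2*x^2 - 3*y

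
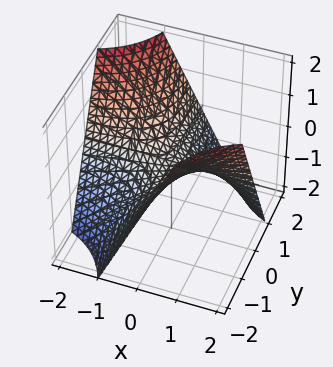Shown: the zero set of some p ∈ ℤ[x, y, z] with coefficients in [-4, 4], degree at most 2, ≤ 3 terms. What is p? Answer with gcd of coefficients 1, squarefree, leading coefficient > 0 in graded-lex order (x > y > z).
x*y + z

1. The degree is 2 — no degree-1 surface has this shape.
2. Reading off the gridlines: the visible x-axis segment lies entirely on the surface; the visible y-axis segment lies entirely on the surface; one z-axis crossing is at z = 0.
3. The integer polynomial consistent with all of this is the stated p.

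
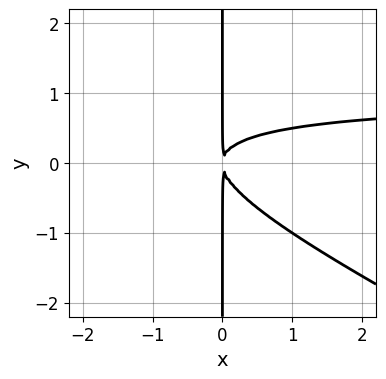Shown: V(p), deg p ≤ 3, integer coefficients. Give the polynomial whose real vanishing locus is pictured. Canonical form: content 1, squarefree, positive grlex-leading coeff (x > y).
First, the degree is 3 — the shape is more complex than any degree-2 curve.
Next, reading off the gridlines: every point of the y-axis in the box is on the curve.
Finally, assembling these constraints gives the stated polynomial.

x^2*y + 2*x*y^2 - x^2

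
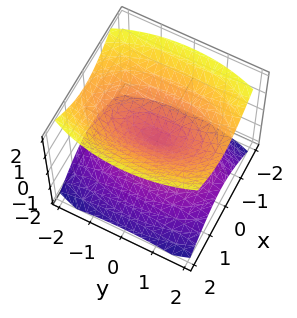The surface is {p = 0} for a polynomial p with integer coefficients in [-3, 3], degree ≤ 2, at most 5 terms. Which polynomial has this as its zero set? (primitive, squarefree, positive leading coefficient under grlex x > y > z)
I count 2 distinct pieces. They look like related sheets of one shape, so recover p as a whole.
deg p = 2. Two nappes meeting at a single point; a quadric.
Symmetries: mirror symmetry z ↦ −z ⇒ only even powers of z; mirror symmetry x ↦ −x ⇒ only even powers of x; it's symmetric under y → −y, forcing even powers of y.
From the visible intercepts: it crosses the z-axis at the gridline z = 0; it crosses the y-axis at the gridline y = 0.
Solving for integer coefficients yields p as stated.

3*x^2 + y^2 - 3*z^2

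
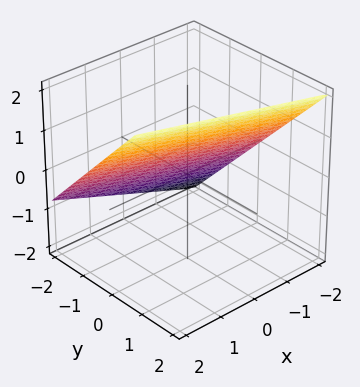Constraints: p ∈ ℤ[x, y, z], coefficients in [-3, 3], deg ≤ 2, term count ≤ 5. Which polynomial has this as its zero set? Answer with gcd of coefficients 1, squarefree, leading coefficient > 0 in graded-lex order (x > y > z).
x + 3*y - 3*z + 2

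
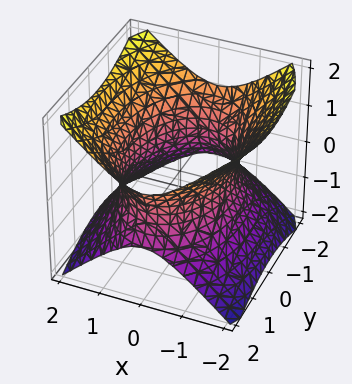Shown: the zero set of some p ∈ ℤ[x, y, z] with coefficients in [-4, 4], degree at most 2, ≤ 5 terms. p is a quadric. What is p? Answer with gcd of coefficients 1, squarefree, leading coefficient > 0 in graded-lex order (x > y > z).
2*x^2 + y^2 - 2*z^2 - 3

1. Degree: one connected sheet with a waist; a quadric, so deg p = 2.
2. Symmetries: it's symmetric under z → −z, forcing even powers of z; the x ↦ −x reflection is a symmetry, so x appears only in even powers; the y ↦ −y reflection is a symmetry, so y appears only in even powers.
3. Checking where it meets the axes: no z-intercept at any integer in the box.
4. Fitting integer coefficients to these (and the overall shape) gives p.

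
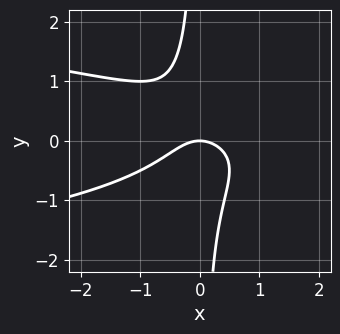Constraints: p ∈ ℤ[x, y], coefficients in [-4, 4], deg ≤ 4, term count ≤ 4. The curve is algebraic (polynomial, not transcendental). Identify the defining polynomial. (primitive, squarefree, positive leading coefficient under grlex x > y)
deg p = 3.
From the axis intercepts and sections: it meets the y-axis at y = 0 (among the integer gridlines); it crosses the x-axis at the gridline x = 0.
Fitting integer coefficients to these (and the overall shape) gives p.

2*x*y^2 + x^2 + y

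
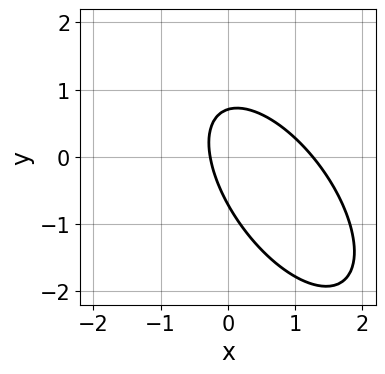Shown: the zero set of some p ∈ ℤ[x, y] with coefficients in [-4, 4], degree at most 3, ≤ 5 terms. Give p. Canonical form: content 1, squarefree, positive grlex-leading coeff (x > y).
3*x^2 + 3*x*y + 2*y^2 - 3*x - 1

1. deg p = 2.
2. Matching integer coefficients to the picture gives p.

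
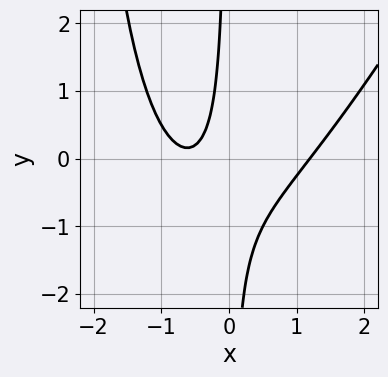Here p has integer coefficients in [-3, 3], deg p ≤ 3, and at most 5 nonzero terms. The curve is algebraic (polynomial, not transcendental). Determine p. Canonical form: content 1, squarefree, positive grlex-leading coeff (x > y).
2*x^3 - x^2*y - 3*x*y - 2*x - 1

(a) Degree: no degree-2 curve has this shape, so deg p = 3.
(b) From the axis intercepts and sections: no y-intercept at any integer in the box.
(c) Solving for integer coefficients yields p as stated.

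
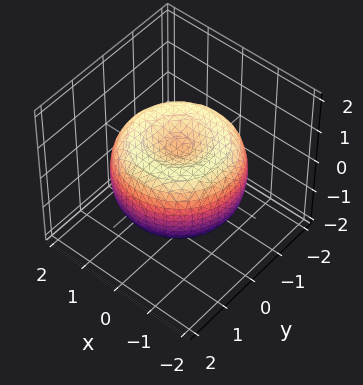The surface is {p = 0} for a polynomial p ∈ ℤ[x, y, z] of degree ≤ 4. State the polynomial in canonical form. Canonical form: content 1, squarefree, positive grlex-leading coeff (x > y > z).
x^4 + 2*x^2*y^2 + y^4 - 2*x^2 - 2*y^2 + 2*z^2 - 1

First, deg p = 4. No degree-3 surface has this shape.
Next, by symmetry, every cross-section ⟂ z is a circle, so x, y appear only via x² + y².
Then, from the visible intercepts: a circular section at z = -1 has radius exactly 1.
Finally, assembling these constraints gives the stated polynomial.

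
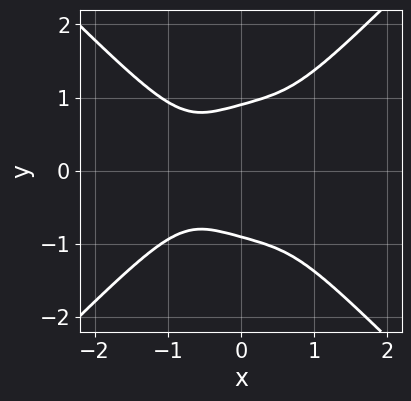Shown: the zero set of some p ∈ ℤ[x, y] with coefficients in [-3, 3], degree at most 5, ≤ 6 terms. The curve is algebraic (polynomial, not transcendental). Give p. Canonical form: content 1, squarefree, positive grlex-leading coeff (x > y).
(a) Degree: no degree-3 curve has this shape, so deg p = 4.
(b) Symmetries: it's symmetric under y → −y, forcing even powers of y.
(c) Against the integer gridlines: no x-intercept at any integer in the box.
(d) Together with the visible shape, these determine p as stated.

3*x^4 - 3*y^4 + 3*x*y^2 + 2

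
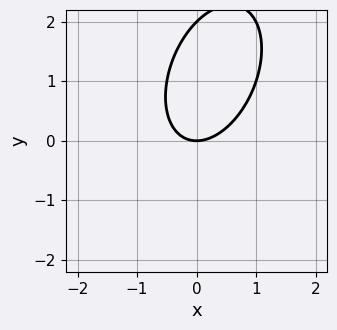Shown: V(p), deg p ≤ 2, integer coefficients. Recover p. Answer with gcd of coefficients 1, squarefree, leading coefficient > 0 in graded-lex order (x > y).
First, degree: a generic line meets the curve in up to 2 points, so deg p = 2.
Then, from the axis intercepts and sections: among the integer gridlines, it crosses the y-axis at y ∈ {0, 2}; it meets the x-axis at x = 0 (among the integer gridlines).
Finally, putting this together gives p.

2*x^2 - x*y + y^2 - 2*y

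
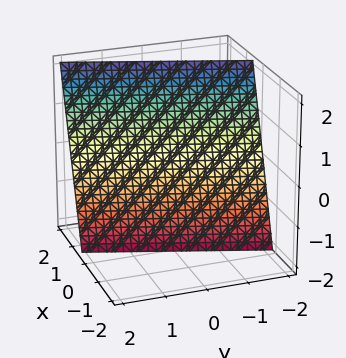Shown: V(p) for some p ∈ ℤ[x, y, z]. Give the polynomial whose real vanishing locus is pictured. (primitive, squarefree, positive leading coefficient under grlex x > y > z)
3*x - y - z - 2

First, the degree is 1 — the surface is flat (a plane).
Then, from the axis intercepts and sections: it crosses the z-axis at the gridline z = -2; it meets the y-axis at y = -2 (among the integer gridlines).
Finally, the integer polynomial consistent with all of this is the stated p.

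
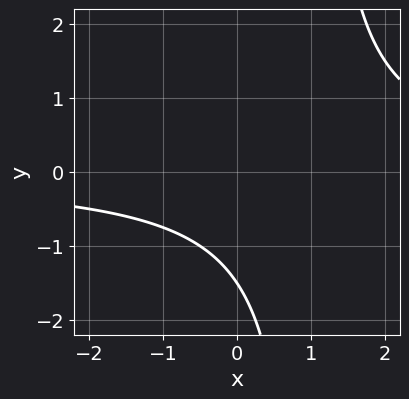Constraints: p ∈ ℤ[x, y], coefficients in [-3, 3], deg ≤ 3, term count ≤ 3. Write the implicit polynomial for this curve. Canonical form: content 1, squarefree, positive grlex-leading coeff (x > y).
1. The degree is 2 — a generic line meets the curve in up to 2 points.
2. Reading off the gridlines: it misses every integer gridline on the x-axis.
3. Fitting integer coefficients to these (and the overall shape) gives p.

2*x*y - 2*y - 3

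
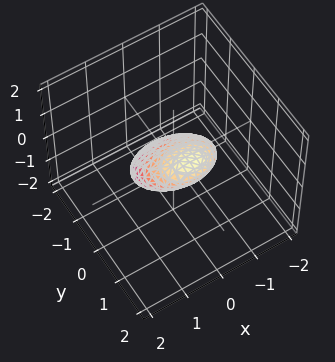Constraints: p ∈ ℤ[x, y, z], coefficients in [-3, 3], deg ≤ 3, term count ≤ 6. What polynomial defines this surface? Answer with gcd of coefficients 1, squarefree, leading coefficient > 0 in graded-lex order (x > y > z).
1. The degree is 2 — the shape is more complex than any degree-1 surface.
2. Observable constraints: among the integer gridlines, it crosses the x-axis at x ∈ {-1, 1}.
3. Matching integer coefficients to the picture gives p.

x^2 + 2*y^2 - 3*y*z + 2*z^2 - 1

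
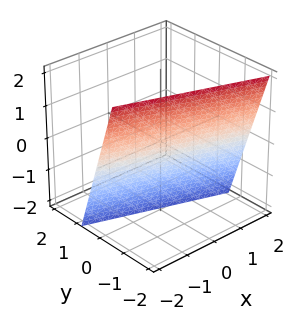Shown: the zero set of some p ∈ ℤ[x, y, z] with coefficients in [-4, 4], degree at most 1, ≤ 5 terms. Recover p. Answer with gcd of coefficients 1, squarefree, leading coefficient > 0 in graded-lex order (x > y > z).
1. deg p = 1. Every cross-section is a straight line — this is a plane.
2. Checking where it meets the axes: one z-axis crossing is at z = -2; one x-axis crossing is at x = -2.
3. Solving for integer coefficients yields p as stated.

x + 3*y + z + 2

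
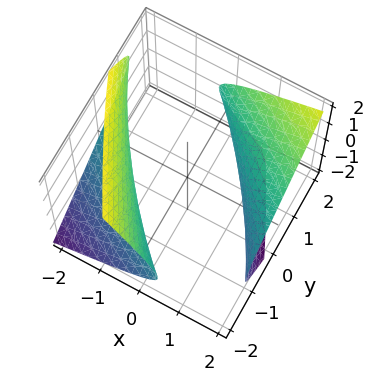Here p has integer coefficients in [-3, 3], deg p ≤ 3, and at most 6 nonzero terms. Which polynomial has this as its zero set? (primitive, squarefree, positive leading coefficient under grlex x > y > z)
x^2 + 2*x*y - 2*x*z + y^2 - 2*z^2 - 3

The picture has 2 separate pieces. Treating them together as one polynomial.
Degree: no degree-1 surface has this shape, so deg p = 2.
From the axis intercepts and sections: no z-intercept at any integer in the box.
Fitting integer coefficients to these (and the overall shape) gives p.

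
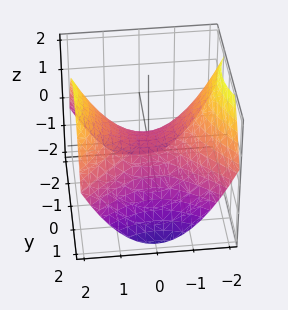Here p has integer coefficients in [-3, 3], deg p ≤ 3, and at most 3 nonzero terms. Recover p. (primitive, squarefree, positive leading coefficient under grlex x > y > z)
First, deg p = 2. A saddle surface; a quadric.
Then, symmetries: mirror symmetry x ↦ −x ⇒ only even powers of x; the y ↦ −y reflection is a symmetry, so y appears only in even powers.
Then, observable constraints: it crosses the y-axis at the gridline y = 0; one z-axis crossing is at z = 0; it crosses the x-axis at the gridline x = 0.
Finally, matching integer coefficients to the picture gives p.

x^2 - y^2 - 2*z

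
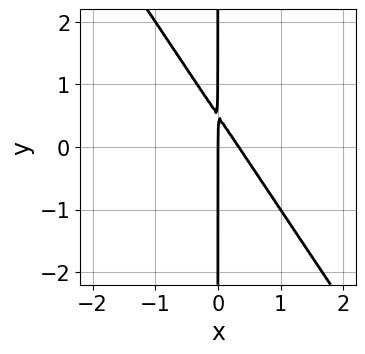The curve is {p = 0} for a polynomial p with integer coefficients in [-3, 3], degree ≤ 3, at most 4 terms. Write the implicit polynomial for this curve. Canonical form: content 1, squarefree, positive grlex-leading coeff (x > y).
1. deg p = 2. No degree-1 curve has this shape.
2. Checking where it meets the axes: the visible y-axis segment lies entirely on the curve; one x-axis crossing is at x = 0.
3. Matching integer coefficients to the picture gives p.

3*x^2 + 2*x*y - x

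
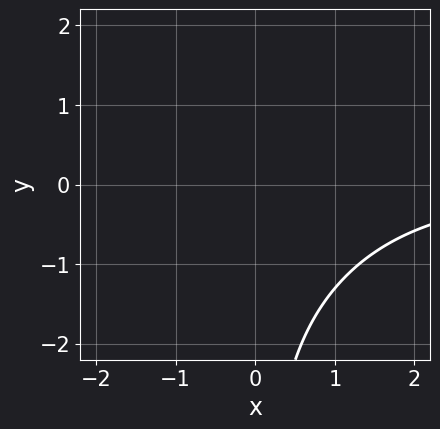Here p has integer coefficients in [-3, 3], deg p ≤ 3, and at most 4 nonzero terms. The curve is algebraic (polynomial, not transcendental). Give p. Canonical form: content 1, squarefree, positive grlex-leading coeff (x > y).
x^2*y - x*y^2 + 3

First, degree: the shape is more complex than any degree-2 curve, so deg p = 3.
Next, against the integer gridlines: no y-intercept at any integer in the box; it misses every integer gridline on the x-axis.
Finally, assembling these constraints gives the stated polynomial.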